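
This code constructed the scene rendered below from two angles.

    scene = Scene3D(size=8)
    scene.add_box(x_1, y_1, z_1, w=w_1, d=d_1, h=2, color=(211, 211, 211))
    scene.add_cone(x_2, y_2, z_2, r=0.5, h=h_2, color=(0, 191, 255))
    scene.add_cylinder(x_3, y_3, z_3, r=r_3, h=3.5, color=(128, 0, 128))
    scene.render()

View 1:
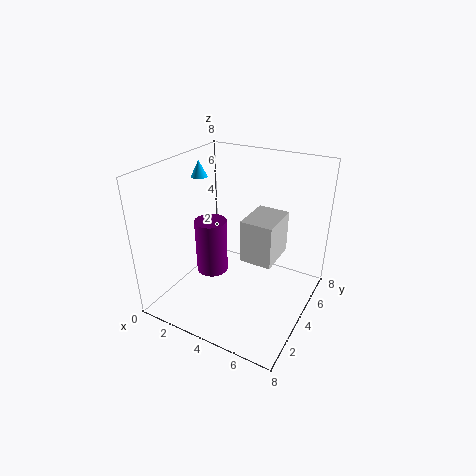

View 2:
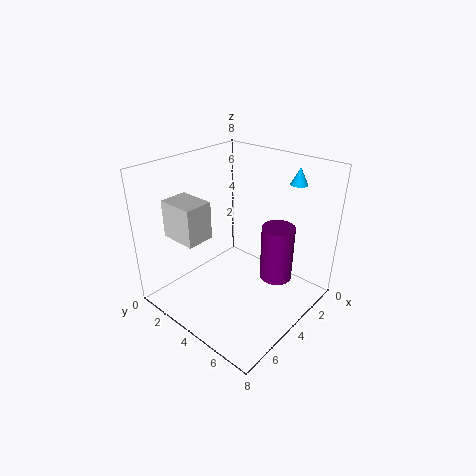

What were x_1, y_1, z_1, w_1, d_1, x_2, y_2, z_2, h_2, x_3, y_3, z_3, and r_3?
x_1 = 5.5, y_1 = 1.5, z_1 = 4.5, w_1 = 1.5, d_1 = 2, x_2 = 0.5, y_2 = 5.5, z_2 = 6.5, h_2 = 1, x_3 = 1.5, y_3 = 5, z_3 = 0.5, r_3 = 1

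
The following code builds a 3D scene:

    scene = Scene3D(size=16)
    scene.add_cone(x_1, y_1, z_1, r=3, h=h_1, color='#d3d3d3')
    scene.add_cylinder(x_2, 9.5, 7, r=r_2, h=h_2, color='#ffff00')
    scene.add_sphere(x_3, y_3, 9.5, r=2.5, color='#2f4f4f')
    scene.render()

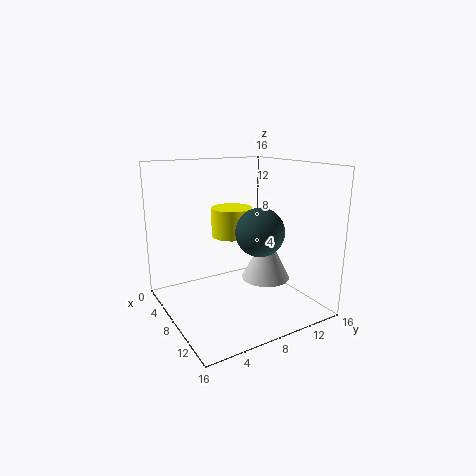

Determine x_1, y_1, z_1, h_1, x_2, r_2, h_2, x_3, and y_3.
x_1 = 6.5, y_1 = 13, z_1 = 1.5, h_1 = 6, x_2 = 4, r_2 = 2.5, h_2 = 3.5, x_3 = 11.5, y_3 = 8.5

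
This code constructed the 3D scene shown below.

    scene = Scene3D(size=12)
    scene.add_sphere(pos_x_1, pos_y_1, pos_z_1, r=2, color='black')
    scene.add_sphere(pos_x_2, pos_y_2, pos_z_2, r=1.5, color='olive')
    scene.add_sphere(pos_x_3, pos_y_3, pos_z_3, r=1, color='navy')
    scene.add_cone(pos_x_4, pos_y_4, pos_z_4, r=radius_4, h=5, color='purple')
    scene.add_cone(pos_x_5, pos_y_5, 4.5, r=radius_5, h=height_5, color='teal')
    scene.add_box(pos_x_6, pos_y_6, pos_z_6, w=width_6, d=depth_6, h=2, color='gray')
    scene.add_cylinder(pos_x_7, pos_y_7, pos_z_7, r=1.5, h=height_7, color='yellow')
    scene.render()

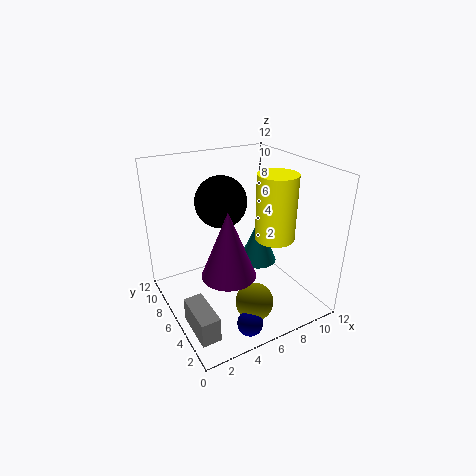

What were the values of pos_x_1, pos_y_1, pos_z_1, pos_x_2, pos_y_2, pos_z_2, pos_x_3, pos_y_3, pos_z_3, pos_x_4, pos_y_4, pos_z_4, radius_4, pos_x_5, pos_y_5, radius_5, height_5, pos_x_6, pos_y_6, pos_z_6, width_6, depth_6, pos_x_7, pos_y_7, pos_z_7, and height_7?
pos_x_1 = 4.5, pos_y_1 = 6, pos_z_1 = 9.5, pos_x_2 = 5.5, pos_y_2 = 2.5, pos_z_2 = 2, pos_x_3 = 4.5, pos_y_3 = 1.5, pos_z_3 = 1, pos_x_4 = 3.5, pos_y_4 = 3, pos_z_4 = 5, radius_4 = 2, pos_x_5 = 7, pos_y_5 = 4.5, radius_5 = 1.5, height_5 = 3.5, pos_x_6 = 0.5, pos_y_6 = 1.5, pos_z_6 = 0.5, width_6 = 1.5, depth_6 = 3.5, pos_x_7 = 7.5, pos_y_7 = 3, pos_z_7 = 7, height_7 = 5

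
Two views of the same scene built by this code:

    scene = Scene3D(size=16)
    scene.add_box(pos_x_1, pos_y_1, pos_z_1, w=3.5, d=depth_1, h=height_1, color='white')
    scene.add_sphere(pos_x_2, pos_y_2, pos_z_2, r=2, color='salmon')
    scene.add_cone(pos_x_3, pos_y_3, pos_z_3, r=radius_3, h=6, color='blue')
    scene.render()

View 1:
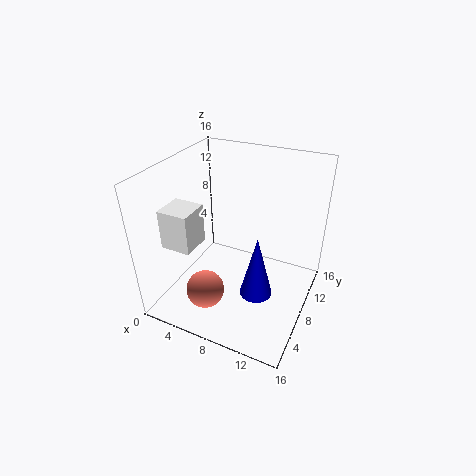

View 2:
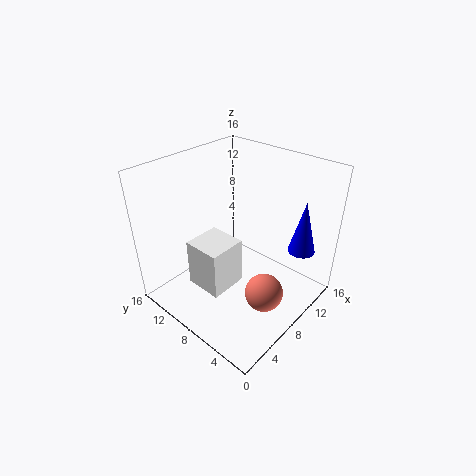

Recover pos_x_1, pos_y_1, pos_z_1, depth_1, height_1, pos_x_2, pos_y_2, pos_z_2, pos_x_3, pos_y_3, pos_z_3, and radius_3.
pos_x_1 = 0.5; pos_y_1 = 4; pos_z_1 = 7; depth_1 = 3.5; height_1 = 4.5; pos_x_2 = 6.5; pos_y_2 = 3; pos_z_2 = 4; pos_x_3 = 12.5; pos_y_3 = 2.5; pos_z_3 = 6.5; radius_3 = 1.5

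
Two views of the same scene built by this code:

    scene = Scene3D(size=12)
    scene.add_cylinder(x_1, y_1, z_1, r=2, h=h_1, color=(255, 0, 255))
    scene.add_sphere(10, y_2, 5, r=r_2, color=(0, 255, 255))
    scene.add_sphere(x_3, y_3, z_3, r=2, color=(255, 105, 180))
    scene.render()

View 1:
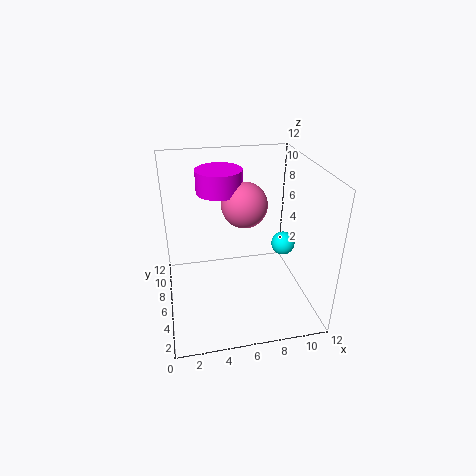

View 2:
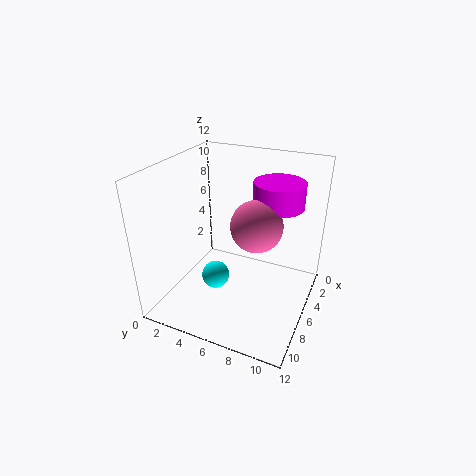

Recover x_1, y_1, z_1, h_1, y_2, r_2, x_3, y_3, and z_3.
x_1 = 5
y_1 = 9
z_1 = 9
h_1 = 2
y_2 = 6
r_2 = 1
x_3 = 7
y_3 = 8
z_3 = 8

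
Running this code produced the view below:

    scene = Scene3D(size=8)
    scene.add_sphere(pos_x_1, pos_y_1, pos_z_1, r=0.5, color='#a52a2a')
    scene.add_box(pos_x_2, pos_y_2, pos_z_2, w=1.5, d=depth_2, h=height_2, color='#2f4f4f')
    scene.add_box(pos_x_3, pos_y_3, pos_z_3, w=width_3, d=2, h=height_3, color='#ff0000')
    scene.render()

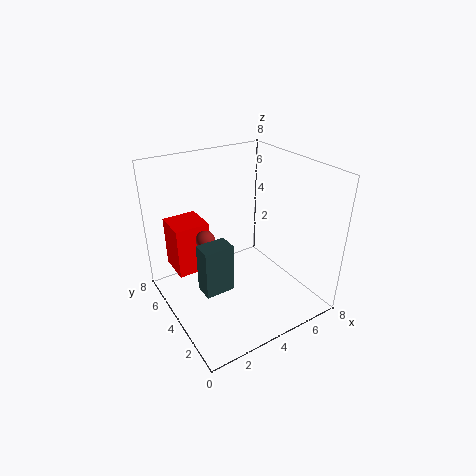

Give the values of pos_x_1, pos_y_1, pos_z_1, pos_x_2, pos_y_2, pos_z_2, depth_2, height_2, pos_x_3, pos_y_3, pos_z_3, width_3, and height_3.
pos_x_1 = 2, pos_y_1 = 4, pos_z_1 = 4.5, pos_x_2 = 1, pos_y_2 = 2, pos_z_2 = 2.5, depth_2 = 1, height_2 = 2.5, pos_x_3 = 1, pos_y_3 = 5.5, pos_z_3 = 1.5, width_3 = 2, height_3 = 3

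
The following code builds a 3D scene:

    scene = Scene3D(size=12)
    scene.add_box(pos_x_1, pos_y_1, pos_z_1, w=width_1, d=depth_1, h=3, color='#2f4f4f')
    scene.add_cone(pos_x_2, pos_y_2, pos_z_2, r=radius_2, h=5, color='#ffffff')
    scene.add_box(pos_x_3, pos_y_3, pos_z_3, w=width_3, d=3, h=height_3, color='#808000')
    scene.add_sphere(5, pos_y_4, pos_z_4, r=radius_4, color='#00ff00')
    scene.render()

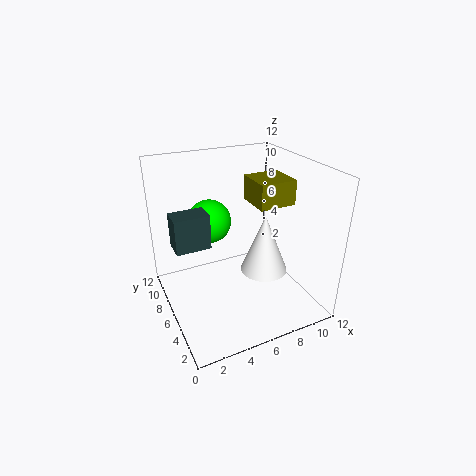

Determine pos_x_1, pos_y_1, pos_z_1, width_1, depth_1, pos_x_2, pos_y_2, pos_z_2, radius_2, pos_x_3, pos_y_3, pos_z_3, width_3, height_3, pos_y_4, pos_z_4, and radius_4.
pos_x_1 = 1; pos_y_1 = 7; pos_z_1 = 5; width_1 = 3; depth_1 = 2; pos_x_2 = 8; pos_y_2 = 5; pos_z_2 = 3; radius_2 = 2; pos_x_3 = 7; pos_y_3 = 4; pos_z_3 = 9; width_3 = 3; height_3 = 2; pos_y_4 = 10; pos_z_4 = 6; radius_4 = 2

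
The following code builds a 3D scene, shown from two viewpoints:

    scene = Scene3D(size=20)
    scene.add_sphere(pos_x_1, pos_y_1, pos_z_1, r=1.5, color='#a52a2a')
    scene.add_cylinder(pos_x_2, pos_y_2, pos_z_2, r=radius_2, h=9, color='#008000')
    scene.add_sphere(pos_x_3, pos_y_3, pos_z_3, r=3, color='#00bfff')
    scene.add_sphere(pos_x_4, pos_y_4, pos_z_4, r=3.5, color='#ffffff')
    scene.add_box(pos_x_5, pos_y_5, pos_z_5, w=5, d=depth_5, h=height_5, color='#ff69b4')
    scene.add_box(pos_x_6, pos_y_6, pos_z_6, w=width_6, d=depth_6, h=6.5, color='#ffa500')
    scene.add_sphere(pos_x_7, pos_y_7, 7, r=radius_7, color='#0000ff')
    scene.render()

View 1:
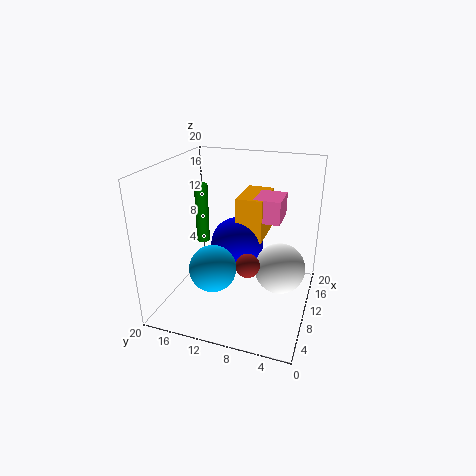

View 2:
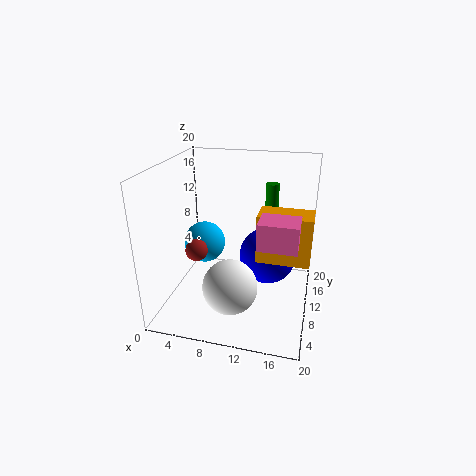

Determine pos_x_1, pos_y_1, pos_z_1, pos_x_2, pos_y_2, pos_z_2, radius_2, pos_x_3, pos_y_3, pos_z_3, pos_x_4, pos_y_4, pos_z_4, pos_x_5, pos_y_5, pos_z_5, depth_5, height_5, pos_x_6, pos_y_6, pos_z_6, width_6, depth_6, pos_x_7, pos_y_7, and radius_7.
pos_x_1 = 5; pos_y_1 = 7; pos_z_1 = 9; pos_x_2 = 13.5; pos_y_2 = 17; pos_z_2 = 7; radius_2 = 1; pos_x_3 = 4.5; pos_y_3 = 11.5; pos_z_3 = 8; pos_x_4 = 10.5; pos_y_4 = 4; pos_z_4 = 6; pos_x_5 = 13.5; pos_y_5 = 5; pos_z_5 = 11; depth_5 = 4; height_5 = 3.5; pos_x_6 = 13; pos_y_6 = 7.5; pos_z_6 = 8; width_6 = 7; depth_6 = 4; pos_x_7 = 14; pos_y_7 = 11.5; radius_7 = 4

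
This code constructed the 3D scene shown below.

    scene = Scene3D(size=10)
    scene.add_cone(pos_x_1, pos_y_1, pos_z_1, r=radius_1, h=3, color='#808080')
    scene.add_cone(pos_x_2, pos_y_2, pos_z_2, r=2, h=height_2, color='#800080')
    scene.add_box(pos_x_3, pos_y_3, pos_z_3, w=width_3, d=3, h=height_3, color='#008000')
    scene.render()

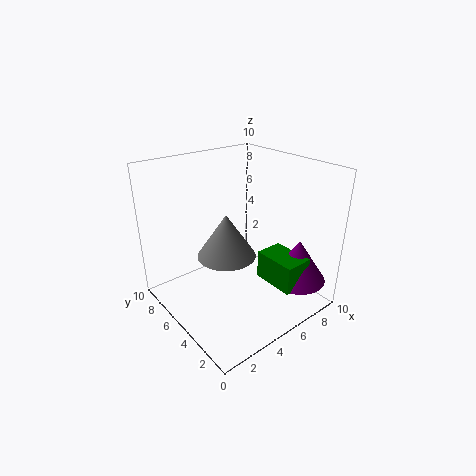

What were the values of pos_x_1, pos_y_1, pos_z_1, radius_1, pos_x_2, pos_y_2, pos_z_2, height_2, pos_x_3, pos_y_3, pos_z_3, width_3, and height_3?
pos_x_1 = 4
pos_y_1 = 5
pos_z_1 = 4
radius_1 = 2
pos_x_2 = 8
pos_y_2 = 2
pos_z_2 = 2
height_2 = 3
pos_x_3 = 6
pos_y_3 = 1
pos_z_3 = 2
width_3 = 2
height_3 = 2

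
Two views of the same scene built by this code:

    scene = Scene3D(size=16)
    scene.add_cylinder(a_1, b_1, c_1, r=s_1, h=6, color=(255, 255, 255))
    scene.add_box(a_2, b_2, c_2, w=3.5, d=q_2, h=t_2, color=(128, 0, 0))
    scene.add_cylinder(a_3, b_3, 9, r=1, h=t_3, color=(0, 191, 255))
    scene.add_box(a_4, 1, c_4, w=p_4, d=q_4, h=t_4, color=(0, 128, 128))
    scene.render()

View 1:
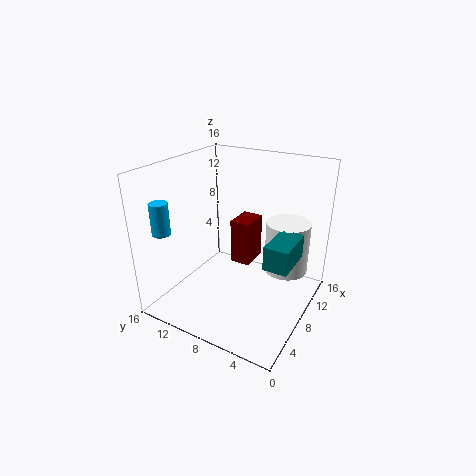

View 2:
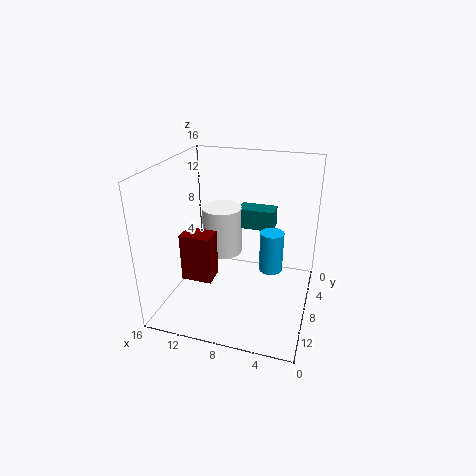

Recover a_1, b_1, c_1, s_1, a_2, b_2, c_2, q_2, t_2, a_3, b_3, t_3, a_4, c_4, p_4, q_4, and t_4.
a_1 = 11.5, b_1 = 3.5, c_1 = 3.5, s_1 = 2.5, a_2 = 10.5, b_2 = 8, c_2 = 3, q_2 = 2.5, t_2 = 5.5, a_3 = 3, b_3 = 14.5, t_3 = 3.5, a_4 = 5, c_4 = 7, p_4 = 4.5, q_4 = 2.5, t_4 = 2.5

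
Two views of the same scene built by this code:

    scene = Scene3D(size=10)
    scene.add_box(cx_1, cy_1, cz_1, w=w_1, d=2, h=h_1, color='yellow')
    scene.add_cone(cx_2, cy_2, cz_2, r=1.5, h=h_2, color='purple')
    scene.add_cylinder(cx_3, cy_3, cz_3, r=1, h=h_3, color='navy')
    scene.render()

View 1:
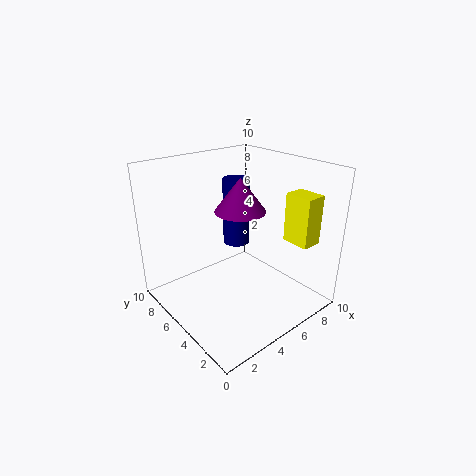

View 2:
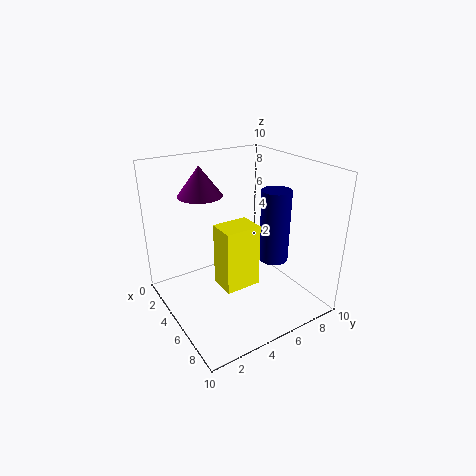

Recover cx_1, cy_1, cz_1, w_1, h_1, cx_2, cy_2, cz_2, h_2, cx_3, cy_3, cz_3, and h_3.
cx_1 = 8
cy_1 = 1.5
cz_1 = 4.5
w_1 = 1.5
h_1 = 3.5
cx_2 = 3.5
cy_2 = 3
cz_2 = 8
h_2 = 2
cx_3 = 6.5
cy_3 = 7
cz_3 = 3.5
h_3 = 5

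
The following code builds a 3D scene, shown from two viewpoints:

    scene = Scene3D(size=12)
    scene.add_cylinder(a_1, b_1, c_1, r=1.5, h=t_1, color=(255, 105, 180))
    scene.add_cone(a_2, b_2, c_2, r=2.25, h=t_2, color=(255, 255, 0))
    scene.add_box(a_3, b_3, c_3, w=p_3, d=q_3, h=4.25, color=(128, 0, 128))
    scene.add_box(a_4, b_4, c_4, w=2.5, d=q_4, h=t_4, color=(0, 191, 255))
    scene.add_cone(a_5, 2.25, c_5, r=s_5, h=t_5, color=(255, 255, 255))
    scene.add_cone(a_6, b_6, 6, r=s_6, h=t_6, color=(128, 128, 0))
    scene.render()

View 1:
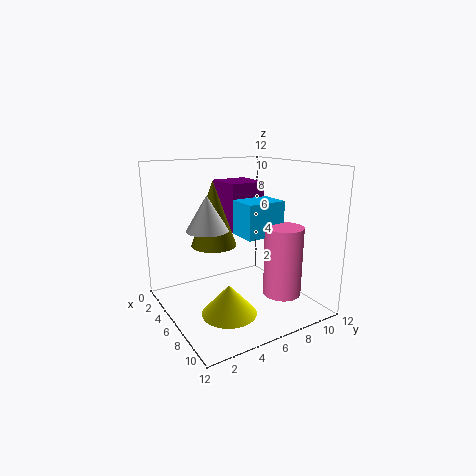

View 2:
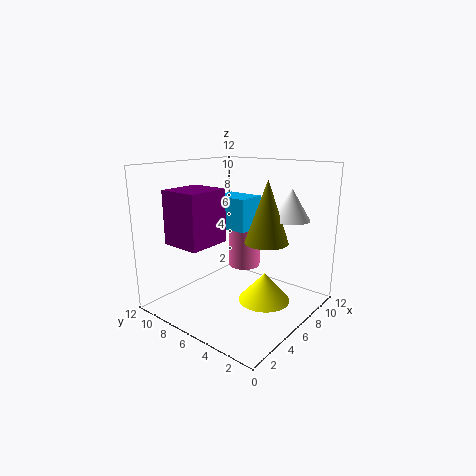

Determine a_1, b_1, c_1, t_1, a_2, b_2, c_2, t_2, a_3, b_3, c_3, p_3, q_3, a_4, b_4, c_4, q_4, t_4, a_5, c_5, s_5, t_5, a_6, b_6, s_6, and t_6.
a_1 = 9.5; b_1 = 8; c_1 = 2; t_1 = 5.5; a_2 = 7.5; b_2 = 4.25; c_2 = 0.25; t_2 = 2.5; a_3 = 1.25; b_3 = 6.25; c_3 = 6; p_3 = 3.5; q_3 = 3.25; a_4 = 6; b_4 = 5.5; c_4 = 6.5; q_4 = 3.25; t_4 = 2.75; a_5 = 8; c_5 = 7.75; s_5 = 1.5; t_5 = 2.5; a_6 = 6.5; b_6 = 3.5; s_6 = 1.75; t_6 = 5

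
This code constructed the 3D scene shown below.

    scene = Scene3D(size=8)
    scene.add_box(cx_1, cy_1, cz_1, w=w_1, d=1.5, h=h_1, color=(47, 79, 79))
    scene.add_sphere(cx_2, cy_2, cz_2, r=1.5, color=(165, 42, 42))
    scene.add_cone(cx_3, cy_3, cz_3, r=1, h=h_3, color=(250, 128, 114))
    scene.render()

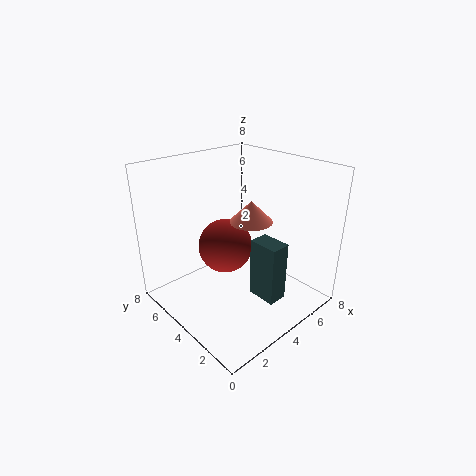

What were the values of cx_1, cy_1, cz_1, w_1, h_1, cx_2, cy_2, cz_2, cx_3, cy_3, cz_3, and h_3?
cx_1 = 3, cy_1 = 0.5, cz_1 = 2, w_1 = 1, h_1 = 3, cx_2 = 3.5, cy_2 = 4.5, cz_2 = 3.5, cx_3 = 3, cy_3 = 2, cz_3 = 6, h_3 = 1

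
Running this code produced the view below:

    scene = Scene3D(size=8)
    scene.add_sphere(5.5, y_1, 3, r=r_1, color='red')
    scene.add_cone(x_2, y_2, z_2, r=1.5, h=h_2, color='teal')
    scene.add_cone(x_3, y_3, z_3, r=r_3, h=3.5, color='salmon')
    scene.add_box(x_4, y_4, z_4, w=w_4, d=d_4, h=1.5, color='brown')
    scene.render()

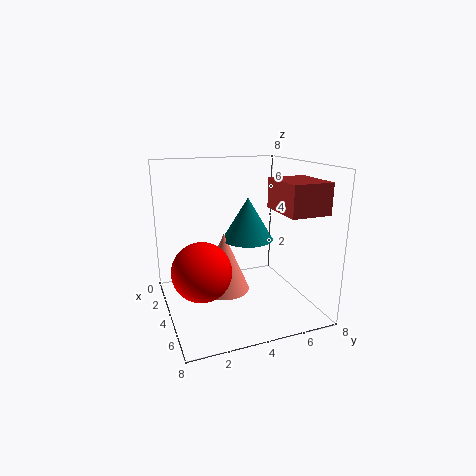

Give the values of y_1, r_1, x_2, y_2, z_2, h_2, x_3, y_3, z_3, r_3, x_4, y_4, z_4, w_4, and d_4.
y_1 = 1.5; r_1 = 1.5; x_2 = 3; y_2 = 5; z_2 = 3.5; h_2 = 2.5; x_3 = 3; y_3 = 3.5; z_3 = 0.5; r_3 = 1.5; x_4 = 5.5; y_4 = 5; z_4 = 6; w_4 = 2.5; d_4 = 2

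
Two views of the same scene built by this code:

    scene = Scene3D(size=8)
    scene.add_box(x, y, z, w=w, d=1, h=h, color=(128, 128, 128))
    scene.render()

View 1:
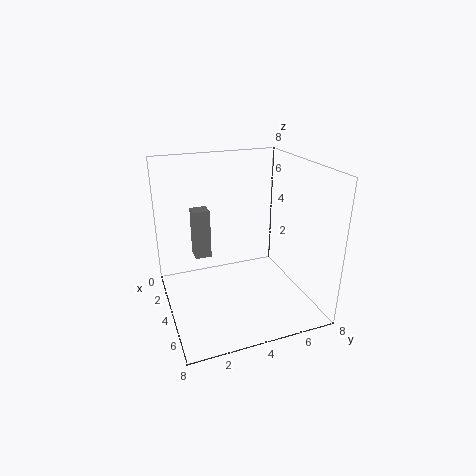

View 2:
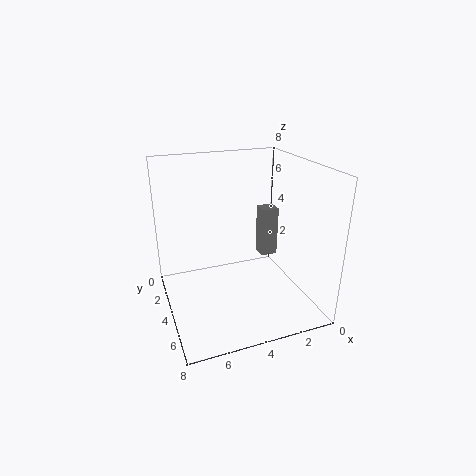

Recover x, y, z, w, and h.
x = 1, y = 2, z = 2, w = 1, h = 3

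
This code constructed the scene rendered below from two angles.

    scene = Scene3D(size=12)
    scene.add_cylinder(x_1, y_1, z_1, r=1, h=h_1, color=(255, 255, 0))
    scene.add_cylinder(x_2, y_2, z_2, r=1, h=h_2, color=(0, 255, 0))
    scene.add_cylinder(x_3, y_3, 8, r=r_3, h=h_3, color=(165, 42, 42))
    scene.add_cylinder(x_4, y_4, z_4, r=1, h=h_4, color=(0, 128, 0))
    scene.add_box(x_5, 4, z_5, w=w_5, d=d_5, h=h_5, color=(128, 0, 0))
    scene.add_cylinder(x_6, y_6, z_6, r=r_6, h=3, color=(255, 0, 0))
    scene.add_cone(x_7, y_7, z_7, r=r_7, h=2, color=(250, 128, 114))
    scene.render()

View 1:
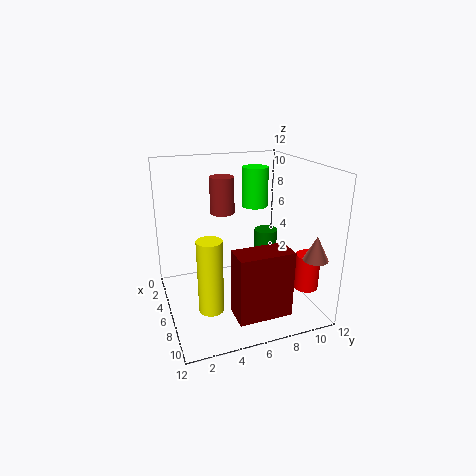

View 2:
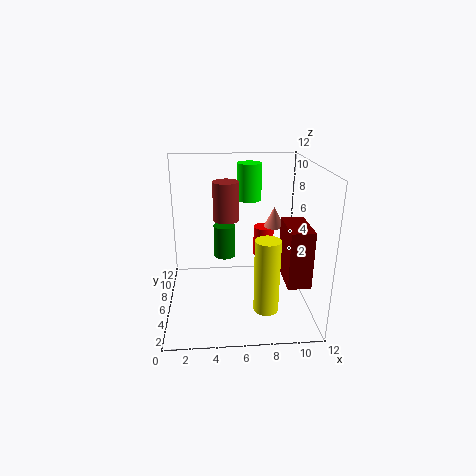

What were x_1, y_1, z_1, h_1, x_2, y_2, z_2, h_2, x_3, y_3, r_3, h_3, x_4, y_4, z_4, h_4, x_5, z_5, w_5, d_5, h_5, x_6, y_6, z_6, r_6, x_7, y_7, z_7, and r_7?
x_1 = 8
y_1 = 3
z_1 = 1
h_1 = 6
x_2 = 7
y_2 = 7
z_2 = 9
h_2 = 3
x_3 = 5
y_3 = 5
r_3 = 1
h_3 = 3
x_4 = 5
y_4 = 9
z_4 = 3
h_4 = 3
x_5 = 10
z_5 = 2
w_5 = 2
d_5 = 4
h_5 = 5
x_6 = 9
y_6 = 11
z_6 = 2
r_6 = 1
x_7 = 10
y_7 = 11
z_7 = 5
r_7 = 1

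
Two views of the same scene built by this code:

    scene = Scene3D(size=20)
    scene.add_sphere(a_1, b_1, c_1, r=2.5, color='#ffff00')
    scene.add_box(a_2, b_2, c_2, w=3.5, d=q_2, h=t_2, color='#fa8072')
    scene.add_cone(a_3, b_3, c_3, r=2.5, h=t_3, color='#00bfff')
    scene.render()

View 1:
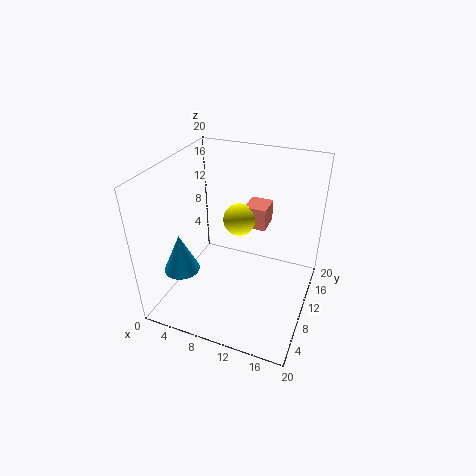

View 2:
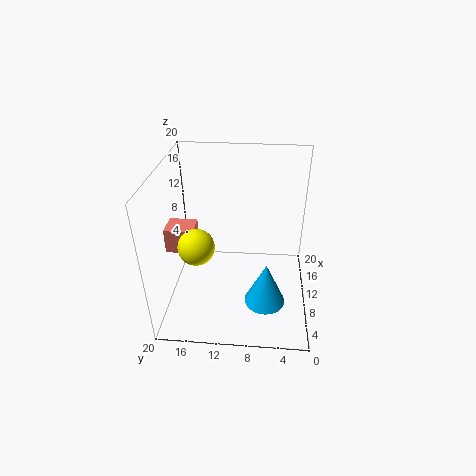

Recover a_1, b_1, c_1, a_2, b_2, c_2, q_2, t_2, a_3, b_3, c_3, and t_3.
a_1 = 8, b_1 = 15.5, c_1 = 9.5, a_2 = 8.5, b_2 = 16, c_2 = 8, q_2 = 4, t_2 = 3.5, a_3 = 3, b_3 = 6, c_3 = 5.5, t_3 = 5.5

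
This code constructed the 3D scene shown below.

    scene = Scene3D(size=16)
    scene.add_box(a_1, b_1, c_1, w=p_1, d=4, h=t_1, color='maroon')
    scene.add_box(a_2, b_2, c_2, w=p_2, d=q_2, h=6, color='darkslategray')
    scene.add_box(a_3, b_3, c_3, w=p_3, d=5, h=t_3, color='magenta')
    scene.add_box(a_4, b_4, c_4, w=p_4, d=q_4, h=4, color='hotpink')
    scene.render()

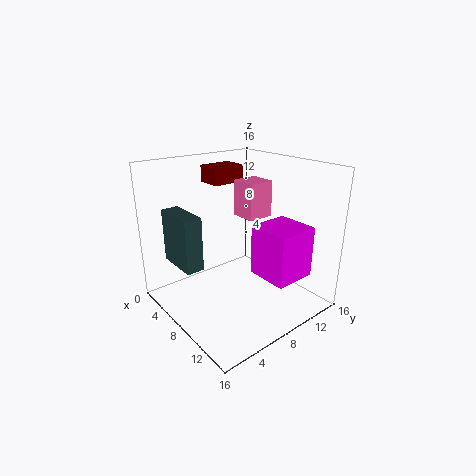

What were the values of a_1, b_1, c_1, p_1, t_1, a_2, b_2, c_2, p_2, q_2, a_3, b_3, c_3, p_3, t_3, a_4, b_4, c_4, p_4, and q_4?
a_1 = 1
b_1 = 8
c_1 = 13
p_1 = 3
t_1 = 2
a_2 = 2
b_2 = 2
c_2 = 5
p_2 = 5
q_2 = 2
a_3 = 8
b_3 = 10
c_3 = 3
p_3 = 5
t_3 = 6
a_4 = 6
b_4 = 9
c_4 = 10
p_4 = 3
q_4 = 3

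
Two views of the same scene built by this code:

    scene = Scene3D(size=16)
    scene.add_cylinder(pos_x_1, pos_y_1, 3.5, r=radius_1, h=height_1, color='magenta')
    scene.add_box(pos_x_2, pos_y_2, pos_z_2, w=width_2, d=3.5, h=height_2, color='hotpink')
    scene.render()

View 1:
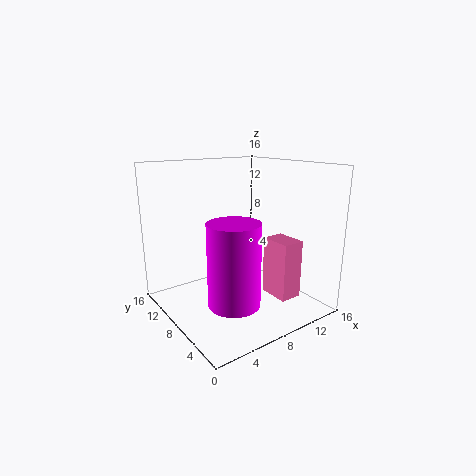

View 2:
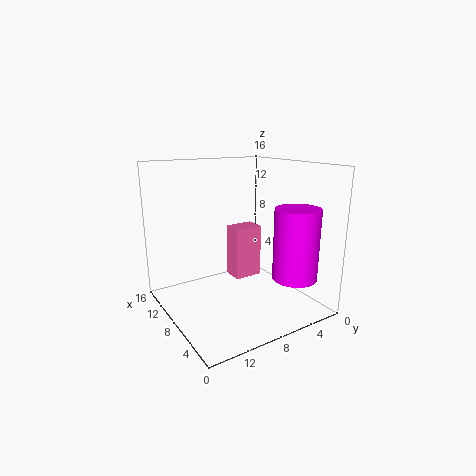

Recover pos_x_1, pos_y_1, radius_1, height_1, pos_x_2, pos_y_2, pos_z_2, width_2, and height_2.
pos_x_1 = 4, pos_y_1 = 3, radius_1 = 2.5, height_1 = 8, pos_x_2 = 10.5, pos_y_2 = 3, pos_z_2 = 1.5, width_2 = 2.5, height_2 = 6.5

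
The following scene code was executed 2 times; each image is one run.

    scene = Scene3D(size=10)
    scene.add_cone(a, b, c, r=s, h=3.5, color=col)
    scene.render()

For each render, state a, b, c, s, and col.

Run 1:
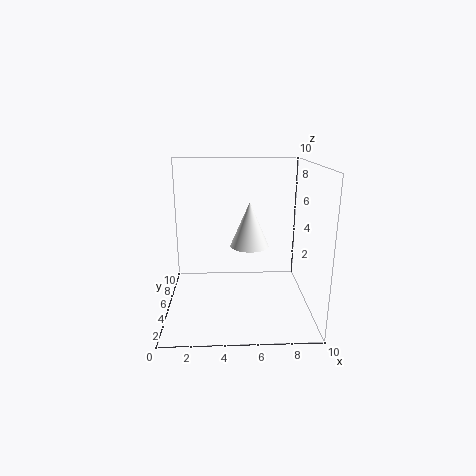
a = 6
b = 7.5
c = 3.5
s = 1.5
col = 'white'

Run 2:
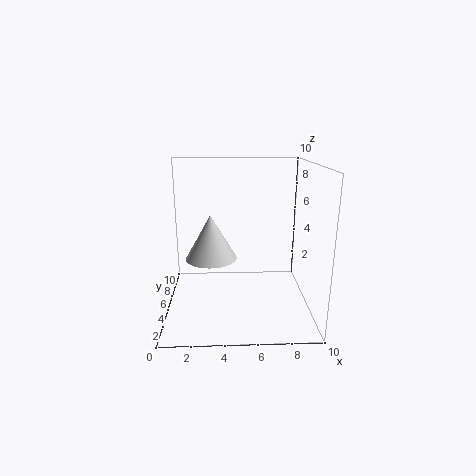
a = 3
b = 7.5
c = 2.5
s = 2
col = 'lightgray'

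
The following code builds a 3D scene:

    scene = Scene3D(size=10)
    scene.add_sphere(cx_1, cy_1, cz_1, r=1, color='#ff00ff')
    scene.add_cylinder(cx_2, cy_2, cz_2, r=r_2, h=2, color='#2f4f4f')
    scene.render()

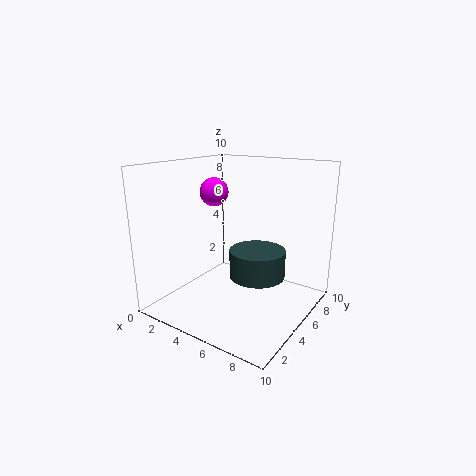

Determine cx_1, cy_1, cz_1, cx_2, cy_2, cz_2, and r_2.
cx_1 = 3; cy_1 = 5; cz_1 = 8; cx_2 = 6; cy_2 = 6; cz_2 = 2; r_2 = 2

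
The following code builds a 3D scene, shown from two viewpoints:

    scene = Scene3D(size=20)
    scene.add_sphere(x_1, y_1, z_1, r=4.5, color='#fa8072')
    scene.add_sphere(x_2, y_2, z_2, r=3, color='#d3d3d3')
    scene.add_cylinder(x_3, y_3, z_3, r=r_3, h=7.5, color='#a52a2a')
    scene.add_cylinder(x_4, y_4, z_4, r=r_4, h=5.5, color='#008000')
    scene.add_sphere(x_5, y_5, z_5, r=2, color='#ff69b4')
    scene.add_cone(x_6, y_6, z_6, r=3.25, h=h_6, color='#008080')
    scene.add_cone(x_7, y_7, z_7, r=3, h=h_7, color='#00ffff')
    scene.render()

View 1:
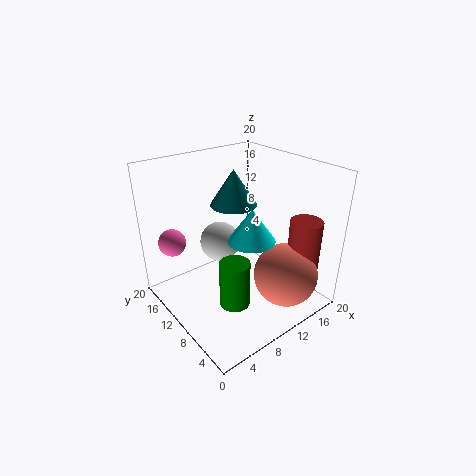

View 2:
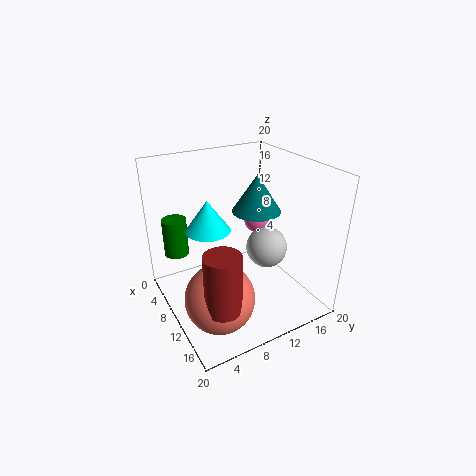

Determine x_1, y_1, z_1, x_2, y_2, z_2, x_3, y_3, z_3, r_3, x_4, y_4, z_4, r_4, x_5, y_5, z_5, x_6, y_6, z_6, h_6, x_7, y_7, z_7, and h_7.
x_1 = 14.5; y_1 = 4.75; z_1 = 4.75; x_2 = 10.25; y_2 = 14.75; z_2 = 7.25; x_3 = 17; y_3 = 4; z_3 = 5.25; r_3 = 2.25; x_4 = 4; y_4 = 3; z_4 = 6.5; r_4 = 1.75; x_5 = 3.5; y_5 = 17.25; z_5 = 8.25; x_6 = 11; y_6 = 12.25; z_6 = 14; h_6 = 5; x_7 = 9; y_7 = 6; z_7 = 11.75; h_7 = 4.25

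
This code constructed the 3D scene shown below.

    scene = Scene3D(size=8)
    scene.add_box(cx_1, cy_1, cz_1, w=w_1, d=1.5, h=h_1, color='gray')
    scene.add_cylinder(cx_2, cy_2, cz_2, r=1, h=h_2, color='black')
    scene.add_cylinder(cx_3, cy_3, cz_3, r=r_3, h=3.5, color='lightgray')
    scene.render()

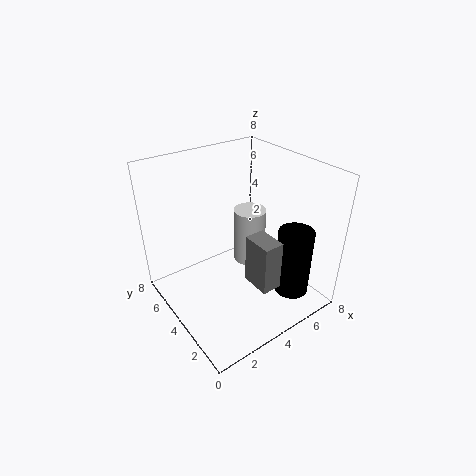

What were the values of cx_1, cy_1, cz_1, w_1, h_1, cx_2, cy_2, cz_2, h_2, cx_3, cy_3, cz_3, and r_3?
cx_1 = 3; cy_1 = 0.5; cz_1 = 3; w_1 = 1; h_1 = 2.5; cx_2 = 6.5; cy_2 = 2; cz_2 = 0.5; h_2 = 4; cx_3 = 6; cy_3 = 5.5; cz_3 = 1; r_3 = 1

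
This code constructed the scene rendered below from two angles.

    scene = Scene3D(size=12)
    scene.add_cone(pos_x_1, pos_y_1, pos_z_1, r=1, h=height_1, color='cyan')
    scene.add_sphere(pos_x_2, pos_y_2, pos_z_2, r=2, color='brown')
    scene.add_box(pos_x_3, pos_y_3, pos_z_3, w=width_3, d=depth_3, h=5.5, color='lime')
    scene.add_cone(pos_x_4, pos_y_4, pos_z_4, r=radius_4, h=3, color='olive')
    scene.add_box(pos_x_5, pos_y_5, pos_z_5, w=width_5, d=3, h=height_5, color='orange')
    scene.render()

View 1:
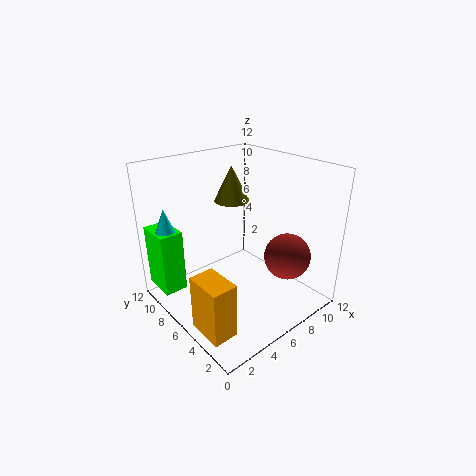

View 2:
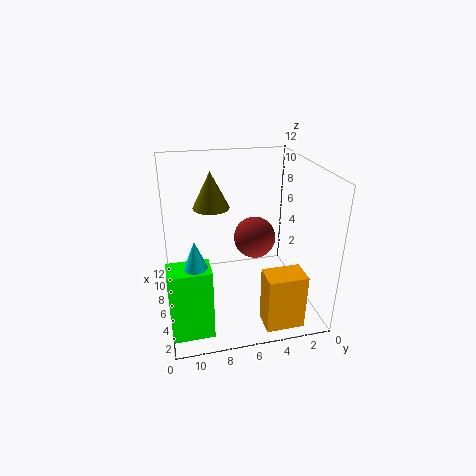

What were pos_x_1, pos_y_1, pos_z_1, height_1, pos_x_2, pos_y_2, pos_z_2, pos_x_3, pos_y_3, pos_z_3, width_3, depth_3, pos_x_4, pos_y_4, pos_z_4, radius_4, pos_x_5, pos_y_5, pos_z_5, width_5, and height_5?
pos_x_1 = 1.5
pos_y_1 = 10
pos_z_1 = 6
height_1 = 2.5
pos_x_2 = 9.5
pos_y_2 = 3.5
pos_z_2 = 4
pos_x_3 = 0.5
pos_y_3 = 9
pos_z_3 = 1
width_3 = 2
depth_3 = 3
pos_x_4 = 7
pos_y_4 = 8
pos_z_4 = 8.5
radius_4 = 1.5
pos_x_5 = 0.5
pos_y_5 = 2
pos_z_5 = 0.5
width_5 = 2
height_5 = 4.5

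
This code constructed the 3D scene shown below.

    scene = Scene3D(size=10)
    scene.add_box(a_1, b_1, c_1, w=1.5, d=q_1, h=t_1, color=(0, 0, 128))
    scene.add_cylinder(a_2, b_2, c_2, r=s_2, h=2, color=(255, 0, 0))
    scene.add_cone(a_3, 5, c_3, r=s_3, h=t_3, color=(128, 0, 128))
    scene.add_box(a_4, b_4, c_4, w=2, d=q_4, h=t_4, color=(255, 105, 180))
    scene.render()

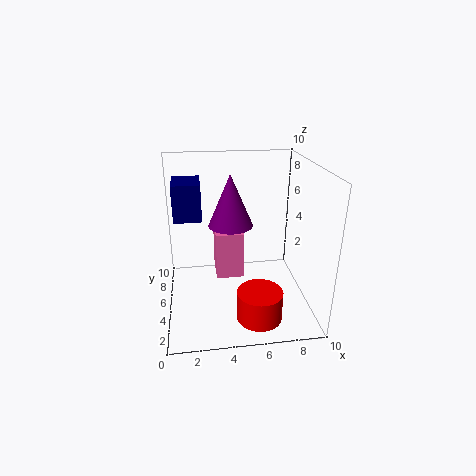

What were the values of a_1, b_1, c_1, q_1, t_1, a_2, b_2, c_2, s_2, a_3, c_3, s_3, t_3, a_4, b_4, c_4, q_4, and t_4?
a_1 = 1, b_1 = 1, c_1 = 8, q_1 = 2, t_1 = 2, a_2 = 6, b_2 = 2, c_2 = 0.5, s_2 = 1.5, a_3 = 4.5, c_3 = 6, s_3 = 1.5, t_3 = 3.5, a_4 = 3.5, b_4 = 5.5, c_4 = 1.5, q_4 = 2.5, t_4 = 3.5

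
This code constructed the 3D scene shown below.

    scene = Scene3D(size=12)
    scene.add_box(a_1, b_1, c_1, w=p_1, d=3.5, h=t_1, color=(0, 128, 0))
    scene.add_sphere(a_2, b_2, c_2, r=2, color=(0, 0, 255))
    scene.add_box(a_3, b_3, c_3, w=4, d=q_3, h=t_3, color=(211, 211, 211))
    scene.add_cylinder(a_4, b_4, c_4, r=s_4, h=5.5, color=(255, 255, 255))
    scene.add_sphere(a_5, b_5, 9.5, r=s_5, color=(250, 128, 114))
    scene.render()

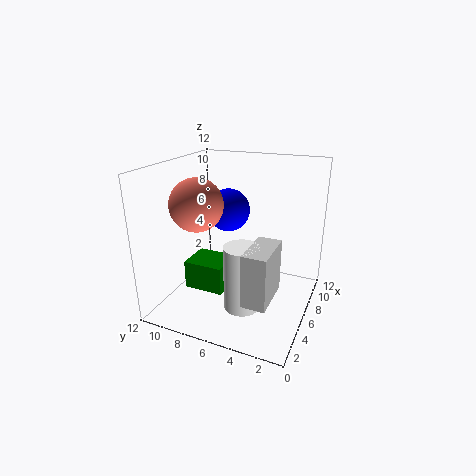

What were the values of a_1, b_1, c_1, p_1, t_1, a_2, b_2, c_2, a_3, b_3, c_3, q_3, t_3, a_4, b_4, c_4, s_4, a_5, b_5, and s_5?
a_1 = 4.5
b_1 = 7
c_1 = 1
p_1 = 3
t_1 = 2.5
a_2 = 9.5
b_2 = 8.5
c_2 = 7
a_3 = 3
b_3 = 2.5
c_3 = 1.5
q_3 = 2
t_3 = 4.5
a_4 = 4.5
b_4 = 5
c_4 = 0.5
s_4 = 1.5
a_5 = 3
b_5 = 8
s_5 = 2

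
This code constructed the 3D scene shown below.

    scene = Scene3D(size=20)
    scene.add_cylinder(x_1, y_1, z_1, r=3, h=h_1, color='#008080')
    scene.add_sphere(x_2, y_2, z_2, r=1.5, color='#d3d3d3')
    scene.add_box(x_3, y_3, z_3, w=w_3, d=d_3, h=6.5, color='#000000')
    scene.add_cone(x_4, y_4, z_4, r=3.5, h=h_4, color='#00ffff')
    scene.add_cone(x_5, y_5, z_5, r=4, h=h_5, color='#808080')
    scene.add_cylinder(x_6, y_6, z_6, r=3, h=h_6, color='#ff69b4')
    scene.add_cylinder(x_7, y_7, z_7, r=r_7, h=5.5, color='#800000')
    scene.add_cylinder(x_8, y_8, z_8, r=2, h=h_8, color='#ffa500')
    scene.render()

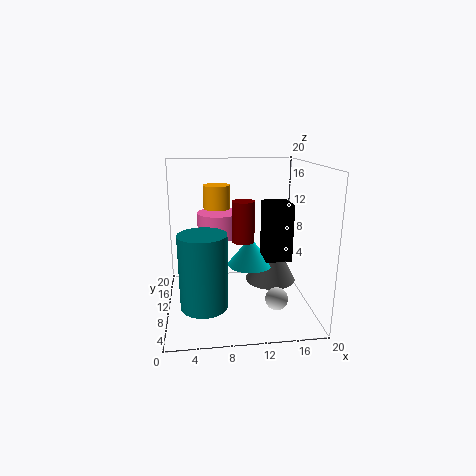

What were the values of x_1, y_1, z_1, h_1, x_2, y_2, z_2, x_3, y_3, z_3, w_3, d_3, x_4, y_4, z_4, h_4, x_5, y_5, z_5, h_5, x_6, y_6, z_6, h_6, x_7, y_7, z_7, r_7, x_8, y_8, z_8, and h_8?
x_1 = 5, y_1 = 4.5, z_1 = 3, h_1 = 9.5, x_2 = 14.5, y_2 = 5, z_2 = 3, x_3 = 12, y_3 = 1, z_3 = 10, w_3 = 3, d_3 = 3.5, x_4 = 12.5, y_4 = 14.5, z_4 = 4, h_4 = 4.5, x_5 = 16, y_5 = 15, z_5 = 1, h_5 = 7.5, x_6 = 7.5, y_6 = 13, z_6 = 9.5, h_6 = 3.5, x_7 = 10.5, y_7 = 8.5, z_7 = 10, r_7 = 1.5, x_8 = 7.5, y_8 = 15.5, z_8 = 8.5, h_8 = 8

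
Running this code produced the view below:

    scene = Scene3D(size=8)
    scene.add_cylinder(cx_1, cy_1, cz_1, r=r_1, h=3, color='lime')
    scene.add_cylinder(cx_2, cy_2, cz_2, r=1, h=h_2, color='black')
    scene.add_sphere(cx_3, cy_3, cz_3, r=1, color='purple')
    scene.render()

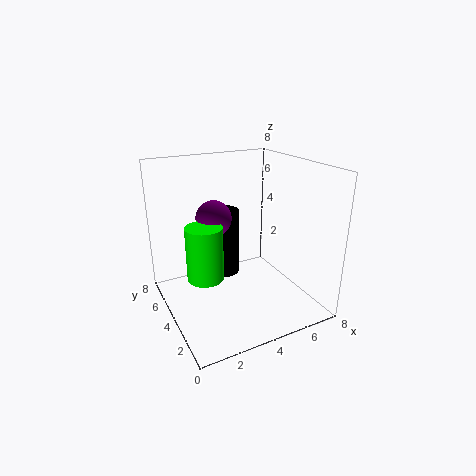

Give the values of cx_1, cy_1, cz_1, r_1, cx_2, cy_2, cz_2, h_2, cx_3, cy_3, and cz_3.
cx_1 = 2, cy_1 = 4, cz_1 = 2, r_1 = 1, cx_2 = 4, cy_2 = 6, cz_2 = 1, h_2 = 4, cx_3 = 3, cy_3 = 5, cz_3 = 5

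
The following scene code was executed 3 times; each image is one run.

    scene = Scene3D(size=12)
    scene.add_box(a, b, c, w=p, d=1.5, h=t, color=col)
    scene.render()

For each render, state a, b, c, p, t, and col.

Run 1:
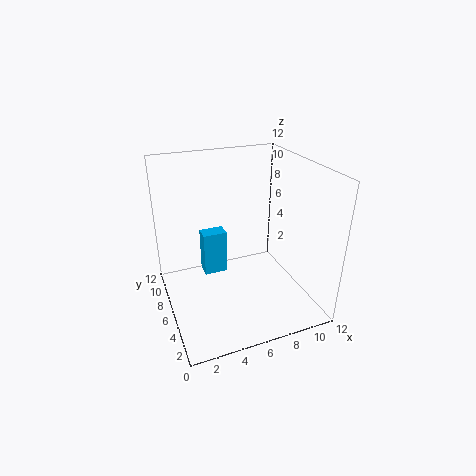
a = 4, b = 9.5, c = 0.5, p = 2.25, t = 4.25, col = 'deepskyblue'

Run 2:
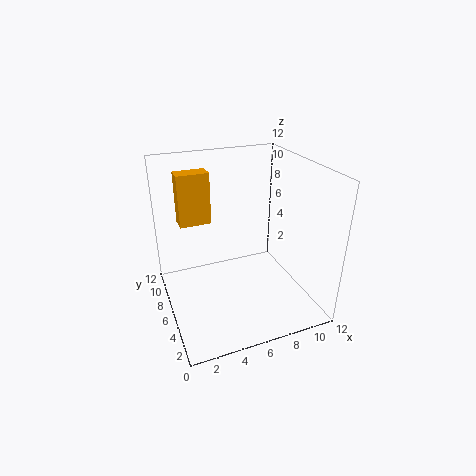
a = 1.75, b = 8.5, c = 6.5, p = 2.75, t = 4.5, col = 'orange'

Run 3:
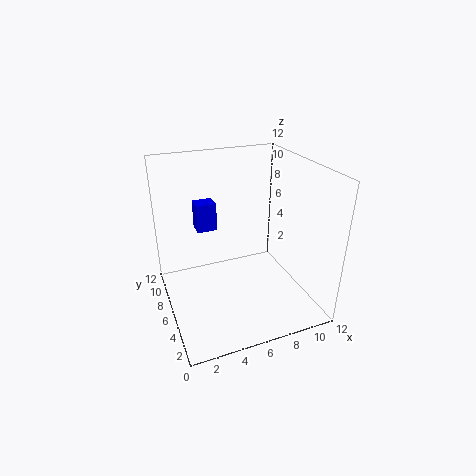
a = 3.25, b = 8.5, c = 5.75, p = 1.75, t = 2.5, col = 'blue'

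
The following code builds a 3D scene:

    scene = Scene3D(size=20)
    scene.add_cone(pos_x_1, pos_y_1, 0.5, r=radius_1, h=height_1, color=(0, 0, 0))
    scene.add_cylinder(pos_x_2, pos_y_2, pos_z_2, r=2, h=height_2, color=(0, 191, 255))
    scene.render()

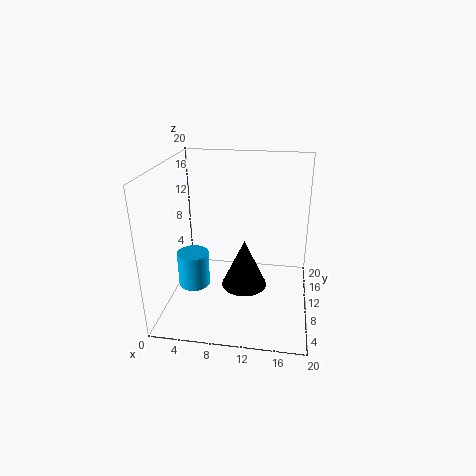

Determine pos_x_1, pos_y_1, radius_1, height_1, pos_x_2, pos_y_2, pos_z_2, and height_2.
pos_x_1 = 10.5, pos_y_1 = 13, radius_1 = 3.5, height_1 = 7.5, pos_x_2 = 5, pos_y_2 = 5, pos_z_2 = 5.5, height_2 = 4.5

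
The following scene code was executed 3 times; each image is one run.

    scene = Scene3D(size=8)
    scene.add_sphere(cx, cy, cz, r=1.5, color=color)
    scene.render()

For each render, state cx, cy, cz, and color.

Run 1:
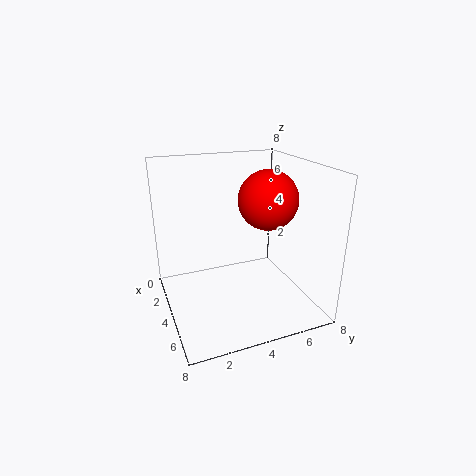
cx = 5.5; cy = 5; cz = 6.5; color = 'red'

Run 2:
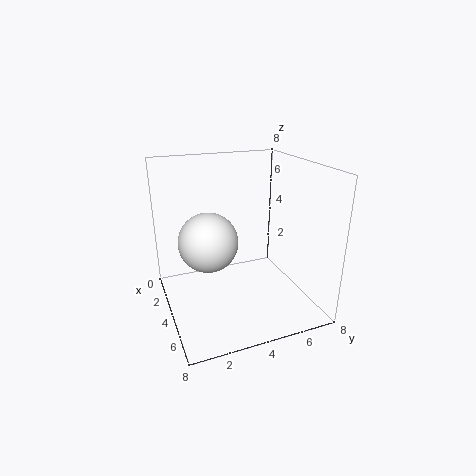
cx = 5; cy = 2; cz = 4.5; color = 'white'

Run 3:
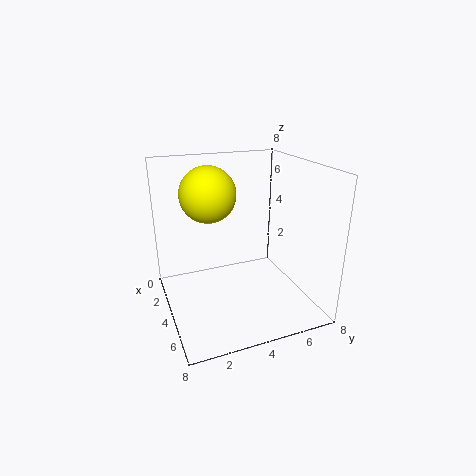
cx = 3.5; cy = 2.5; cz = 6.5; color = 'yellow'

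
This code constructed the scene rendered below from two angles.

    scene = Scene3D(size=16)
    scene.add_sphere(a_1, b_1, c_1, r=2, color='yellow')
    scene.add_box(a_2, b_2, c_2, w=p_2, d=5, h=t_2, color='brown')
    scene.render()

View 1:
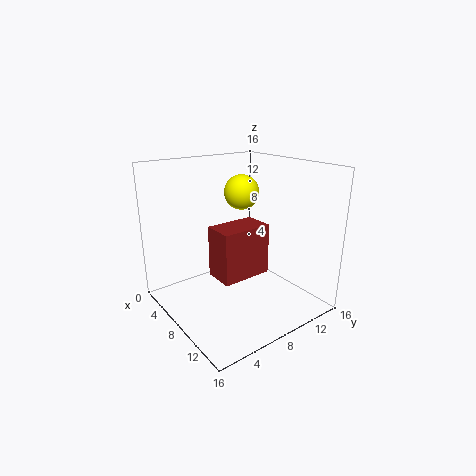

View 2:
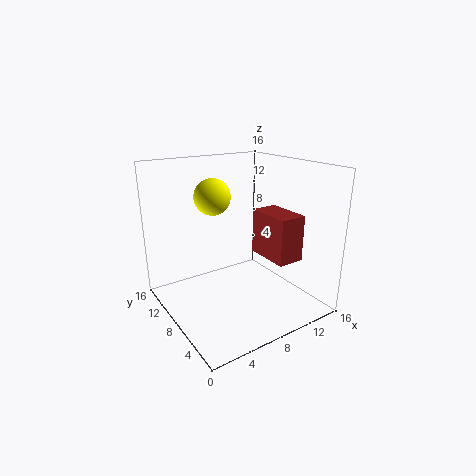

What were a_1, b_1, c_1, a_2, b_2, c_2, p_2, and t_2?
a_1 = 6, b_1 = 10, c_1 = 12.5, a_2 = 10, b_2 = 3, c_2 = 6, p_2 = 3, t_2 = 5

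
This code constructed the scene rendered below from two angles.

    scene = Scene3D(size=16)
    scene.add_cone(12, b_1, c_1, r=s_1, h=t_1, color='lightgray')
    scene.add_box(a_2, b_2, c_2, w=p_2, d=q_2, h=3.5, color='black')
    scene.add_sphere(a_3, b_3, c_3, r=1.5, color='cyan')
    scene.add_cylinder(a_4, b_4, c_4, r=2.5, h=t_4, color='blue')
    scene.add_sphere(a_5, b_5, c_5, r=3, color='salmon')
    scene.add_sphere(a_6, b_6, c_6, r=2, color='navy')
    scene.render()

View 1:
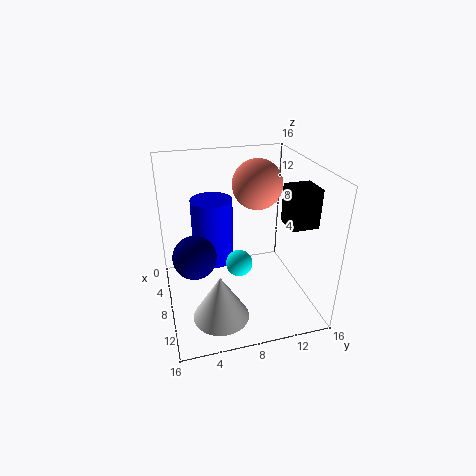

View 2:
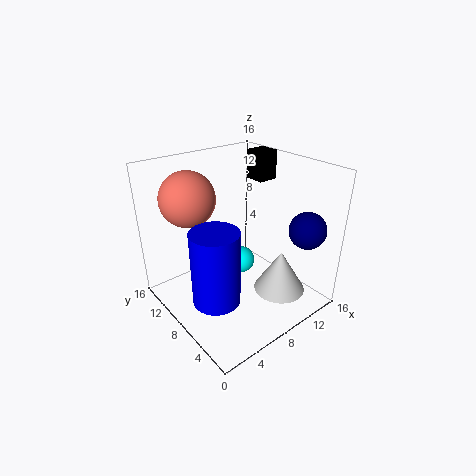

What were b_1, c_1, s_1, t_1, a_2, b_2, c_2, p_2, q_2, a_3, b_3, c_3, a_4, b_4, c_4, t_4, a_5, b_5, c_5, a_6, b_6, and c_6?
b_1 = 5
c_1 = 1
s_1 = 3
t_1 = 5
a_2 = 13.5
b_2 = 10.5
c_2 = 12.5
p_2 = 2.5
q_2 = 2.5
a_3 = 8.5
b_3 = 8
c_3 = 5
a_4 = 3.5
b_4 = 6
c_4 = 3
t_4 = 8
a_5 = 4
b_5 = 11.5
c_5 = 12.5
a_6 = 13
b_6 = 2.5
c_6 = 9.5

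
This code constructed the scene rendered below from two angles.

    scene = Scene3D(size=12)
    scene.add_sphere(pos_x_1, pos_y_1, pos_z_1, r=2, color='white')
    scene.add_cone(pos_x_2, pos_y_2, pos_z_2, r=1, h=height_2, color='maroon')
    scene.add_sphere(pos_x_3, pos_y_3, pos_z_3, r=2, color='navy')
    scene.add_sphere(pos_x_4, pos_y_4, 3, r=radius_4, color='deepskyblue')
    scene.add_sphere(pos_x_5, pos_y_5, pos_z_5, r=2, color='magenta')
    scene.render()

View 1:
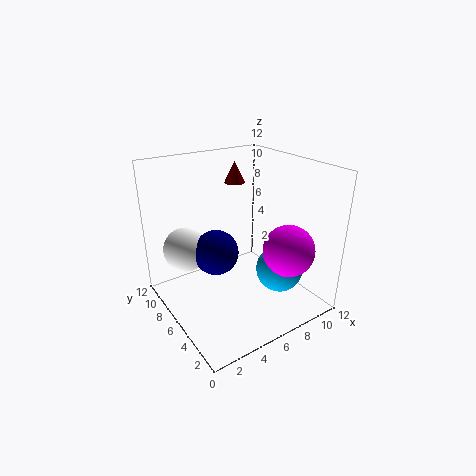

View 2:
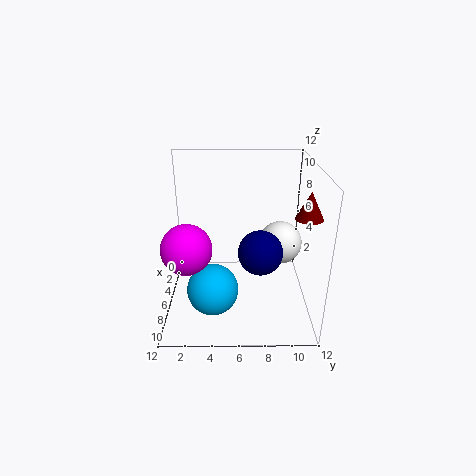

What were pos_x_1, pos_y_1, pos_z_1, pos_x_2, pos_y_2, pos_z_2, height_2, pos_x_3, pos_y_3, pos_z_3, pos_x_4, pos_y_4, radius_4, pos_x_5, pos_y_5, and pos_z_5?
pos_x_1 = 3, pos_y_1 = 10, pos_z_1 = 4, pos_x_2 = 9, pos_y_2 = 11, pos_z_2 = 9, height_2 = 2, pos_x_3 = 5, pos_y_3 = 8, pos_z_3 = 4, pos_x_4 = 9, pos_y_4 = 4, radius_4 = 2, pos_x_5 = 8, pos_y_5 = 2, pos_z_5 = 6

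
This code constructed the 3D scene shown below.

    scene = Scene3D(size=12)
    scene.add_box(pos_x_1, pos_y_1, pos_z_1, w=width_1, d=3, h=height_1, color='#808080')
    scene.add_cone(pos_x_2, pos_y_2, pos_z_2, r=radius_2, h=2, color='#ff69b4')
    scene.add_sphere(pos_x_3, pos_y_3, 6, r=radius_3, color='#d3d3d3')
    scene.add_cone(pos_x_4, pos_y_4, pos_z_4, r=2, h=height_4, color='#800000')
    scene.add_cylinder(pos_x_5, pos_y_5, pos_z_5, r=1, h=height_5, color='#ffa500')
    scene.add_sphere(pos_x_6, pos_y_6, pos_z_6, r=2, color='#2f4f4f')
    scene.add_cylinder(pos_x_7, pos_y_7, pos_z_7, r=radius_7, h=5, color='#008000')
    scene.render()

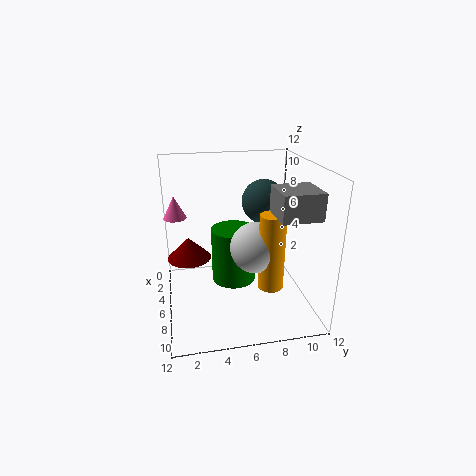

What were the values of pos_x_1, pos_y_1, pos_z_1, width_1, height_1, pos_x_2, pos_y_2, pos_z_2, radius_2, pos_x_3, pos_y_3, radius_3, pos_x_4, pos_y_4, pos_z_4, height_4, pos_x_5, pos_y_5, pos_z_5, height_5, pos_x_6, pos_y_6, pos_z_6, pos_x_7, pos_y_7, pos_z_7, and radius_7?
pos_x_1 = 8, pos_y_1 = 8, pos_z_1 = 9, width_1 = 3, height_1 = 2, pos_x_2 = 3, pos_y_2 = 1, pos_z_2 = 7, radius_2 = 1, pos_x_3 = 8, pos_y_3 = 7, radius_3 = 2, pos_x_4 = 3, pos_y_4 = 2, pos_z_4 = 3, height_4 = 2, pos_x_5 = 9, pos_y_5 = 8, pos_z_5 = 3, height_5 = 6, pos_x_6 = 3, pos_y_6 = 9, pos_z_6 = 8, pos_x_7 = 4, pos_y_7 = 6, pos_z_7 = 1, radius_7 = 2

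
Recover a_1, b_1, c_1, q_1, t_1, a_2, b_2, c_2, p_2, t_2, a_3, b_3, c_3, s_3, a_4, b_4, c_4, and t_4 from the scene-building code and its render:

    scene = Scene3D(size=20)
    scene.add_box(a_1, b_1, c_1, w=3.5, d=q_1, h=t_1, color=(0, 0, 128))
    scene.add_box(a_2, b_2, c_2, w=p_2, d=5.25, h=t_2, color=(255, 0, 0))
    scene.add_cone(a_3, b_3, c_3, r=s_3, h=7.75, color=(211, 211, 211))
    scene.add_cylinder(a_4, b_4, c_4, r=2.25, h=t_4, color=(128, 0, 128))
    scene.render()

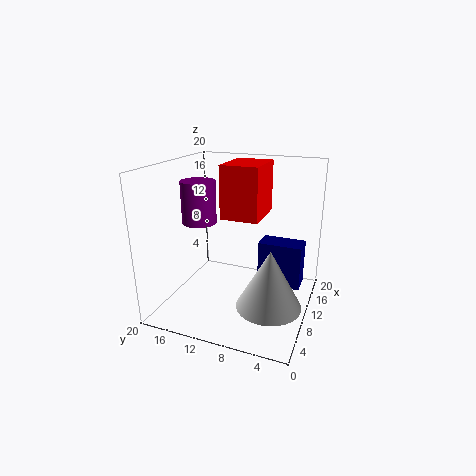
a_1 = 13.75
b_1 = 1.75
c_1 = 1.25
q_1 = 6.5
t_1 = 6.75
a_2 = 9
b_2 = 7
c_2 = 12.75
p_2 = 7
t_2 = 7.25
a_3 = 6.25
b_3 = 4.25
c_3 = 2.75
s_3 = 4.25
a_4 = 7
b_4 = 14.25
c_4 = 12.75
t_4 = 5.5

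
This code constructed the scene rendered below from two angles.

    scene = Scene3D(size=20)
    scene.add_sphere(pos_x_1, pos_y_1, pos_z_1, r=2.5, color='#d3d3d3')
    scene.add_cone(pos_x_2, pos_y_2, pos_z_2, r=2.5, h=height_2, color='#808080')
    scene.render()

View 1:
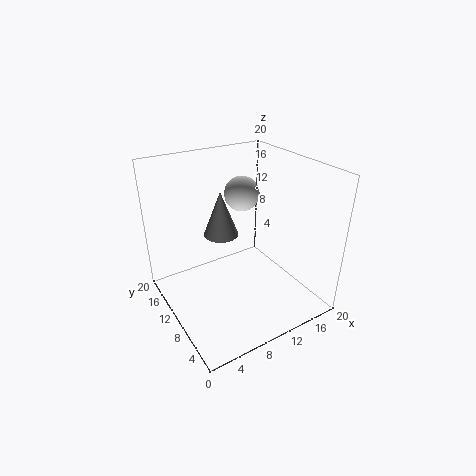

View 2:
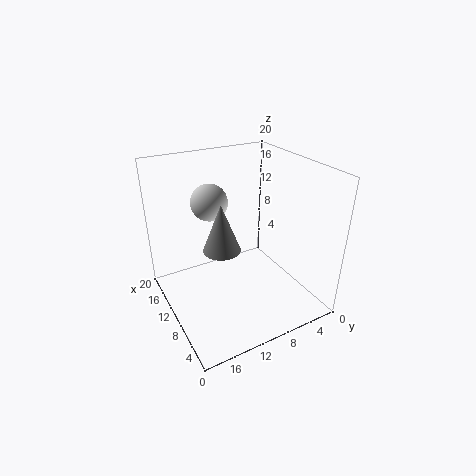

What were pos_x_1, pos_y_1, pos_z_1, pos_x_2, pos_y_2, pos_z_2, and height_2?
pos_x_1 = 12.5
pos_y_1 = 13
pos_z_1 = 15
pos_x_2 = 9
pos_y_2 = 13
pos_z_2 = 9.5
height_2 = 6.5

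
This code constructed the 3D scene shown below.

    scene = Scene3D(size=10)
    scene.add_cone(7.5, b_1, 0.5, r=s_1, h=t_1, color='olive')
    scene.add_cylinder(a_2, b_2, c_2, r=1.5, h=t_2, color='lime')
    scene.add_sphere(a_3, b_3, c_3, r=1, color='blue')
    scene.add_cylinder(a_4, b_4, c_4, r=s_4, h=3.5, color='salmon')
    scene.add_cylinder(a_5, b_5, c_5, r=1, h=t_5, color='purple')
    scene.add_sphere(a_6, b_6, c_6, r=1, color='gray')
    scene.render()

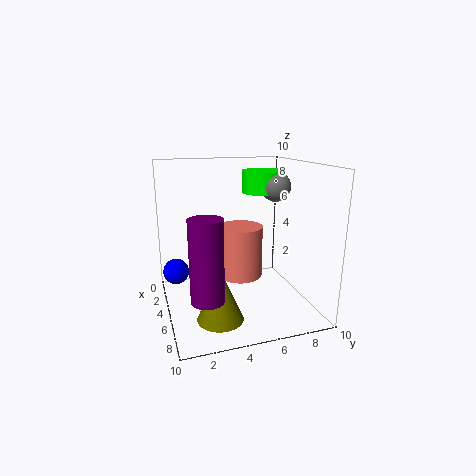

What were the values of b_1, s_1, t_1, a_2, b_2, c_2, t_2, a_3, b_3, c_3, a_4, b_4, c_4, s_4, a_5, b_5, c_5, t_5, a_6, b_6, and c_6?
b_1 = 3, s_1 = 1.5, t_1 = 3.5, a_2 = 4.5, b_2 = 7, c_2 = 8, t_2 = 1.5, a_3 = 1.5, b_3 = 1, c_3 = 1.5, a_4 = 5.5, b_4 = 5, c_4 = 2.5, s_4 = 1.5, a_5 = 8.5, b_5 = 2, c_5 = 2.5, t_5 = 5, a_6 = 5.5, b_6 = 7.5, c_6 = 8.5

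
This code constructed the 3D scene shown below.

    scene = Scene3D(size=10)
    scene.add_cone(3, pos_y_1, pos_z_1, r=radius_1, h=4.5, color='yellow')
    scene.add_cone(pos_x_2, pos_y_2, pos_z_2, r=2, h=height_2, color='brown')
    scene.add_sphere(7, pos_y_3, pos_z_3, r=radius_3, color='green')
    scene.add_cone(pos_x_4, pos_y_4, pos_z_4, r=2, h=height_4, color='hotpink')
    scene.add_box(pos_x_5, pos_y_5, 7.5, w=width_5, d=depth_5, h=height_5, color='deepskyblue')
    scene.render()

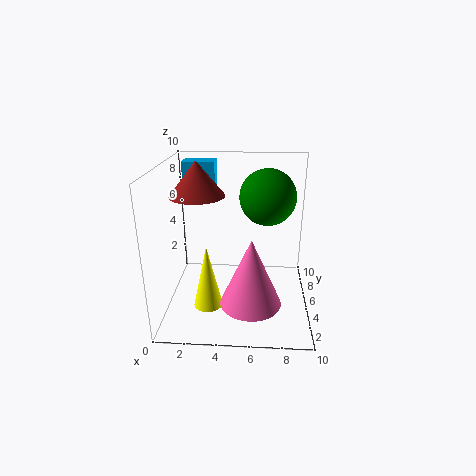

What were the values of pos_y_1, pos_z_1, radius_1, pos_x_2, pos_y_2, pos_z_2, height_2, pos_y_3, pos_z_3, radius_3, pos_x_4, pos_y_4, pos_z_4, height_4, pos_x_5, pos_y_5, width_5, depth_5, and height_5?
pos_y_1 = 3.5; pos_z_1 = 0.5; radius_1 = 1; pos_x_2 = 2; pos_y_2 = 6.5; pos_z_2 = 7.5; height_2 = 2.5; pos_y_3 = 6.5; pos_z_3 = 7.5; radius_3 = 2; pos_x_4 = 6; pos_y_4 = 2.5; pos_z_4 = 1.5; height_4 = 4.5; pos_x_5 = 0.5; pos_y_5 = 8.5; width_5 = 2.5; depth_5 = 1.5; height_5 = 2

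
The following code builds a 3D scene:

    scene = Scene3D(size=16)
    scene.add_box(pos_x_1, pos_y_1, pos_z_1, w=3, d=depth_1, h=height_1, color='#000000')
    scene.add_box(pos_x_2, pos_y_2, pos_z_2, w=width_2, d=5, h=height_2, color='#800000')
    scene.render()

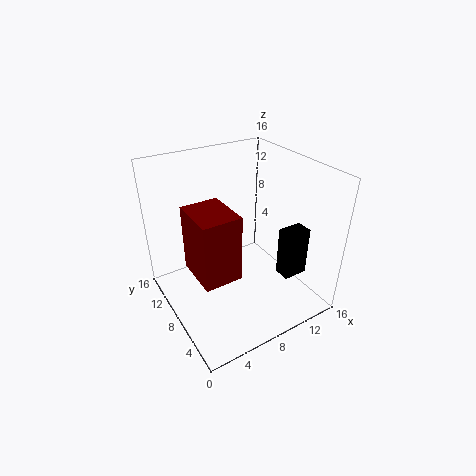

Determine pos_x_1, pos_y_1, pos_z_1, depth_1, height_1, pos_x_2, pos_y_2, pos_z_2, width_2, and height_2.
pos_x_1 = 13, pos_y_1 = 5, pos_z_1 = 2, depth_1 = 2, height_1 = 6, pos_x_2 = 2, pos_y_2 = 4, pos_z_2 = 6, width_2 = 4, height_2 = 7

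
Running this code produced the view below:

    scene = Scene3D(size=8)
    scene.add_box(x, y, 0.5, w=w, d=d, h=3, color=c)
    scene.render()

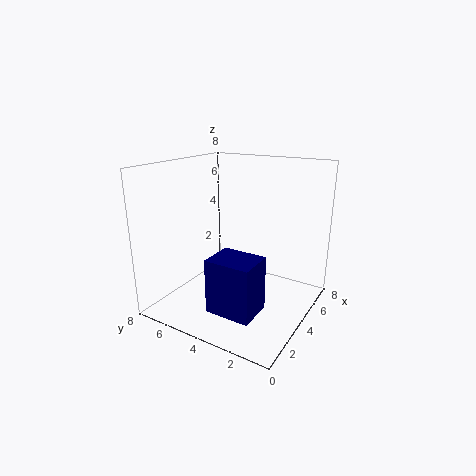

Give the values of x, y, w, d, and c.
x = 1.5; y = 2; w = 2; d = 2.5; c = 'navy'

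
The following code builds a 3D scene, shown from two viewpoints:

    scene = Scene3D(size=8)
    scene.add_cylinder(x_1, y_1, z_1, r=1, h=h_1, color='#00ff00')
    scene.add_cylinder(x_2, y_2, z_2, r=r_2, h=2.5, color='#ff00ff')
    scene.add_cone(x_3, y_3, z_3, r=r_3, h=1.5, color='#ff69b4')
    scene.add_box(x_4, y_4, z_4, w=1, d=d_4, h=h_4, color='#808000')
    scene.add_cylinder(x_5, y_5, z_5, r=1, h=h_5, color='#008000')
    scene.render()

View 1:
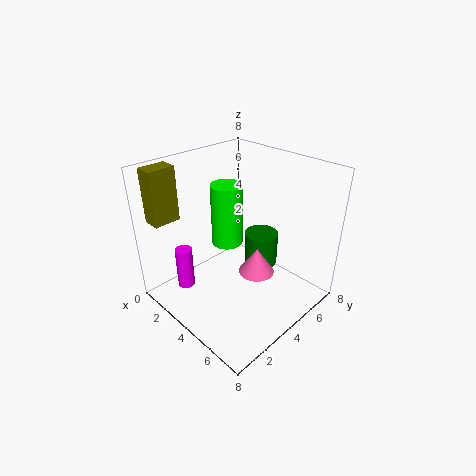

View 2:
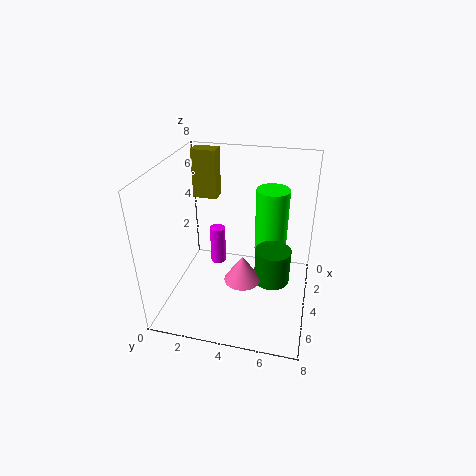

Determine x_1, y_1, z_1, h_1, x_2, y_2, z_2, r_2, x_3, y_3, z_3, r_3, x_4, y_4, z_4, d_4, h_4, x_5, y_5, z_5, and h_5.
x_1 = 1.5
y_1 = 5.5
z_1 = 2
h_1 = 4
x_2 = 1.5
y_2 = 2
z_2 = 0.5
r_2 = 0.5
x_3 = 5
y_3 = 4.5
z_3 = 2
r_3 = 1
x_4 = 0.5
y_4 = 0.5
z_4 = 5
d_4 = 1.5
h_4 = 3
x_5 = 4
y_5 = 6
z_5 = 1.5
h_5 = 2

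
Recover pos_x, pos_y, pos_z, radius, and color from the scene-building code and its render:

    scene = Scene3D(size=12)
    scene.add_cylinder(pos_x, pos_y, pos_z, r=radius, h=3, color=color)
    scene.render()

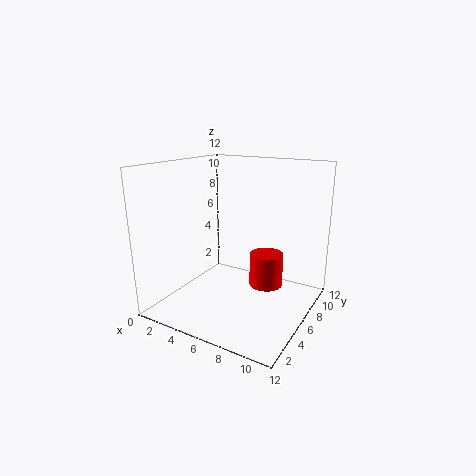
pos_x = 7.5; pos_y = 8.5; pos_z = 1; radius = 1.5; color = 'red'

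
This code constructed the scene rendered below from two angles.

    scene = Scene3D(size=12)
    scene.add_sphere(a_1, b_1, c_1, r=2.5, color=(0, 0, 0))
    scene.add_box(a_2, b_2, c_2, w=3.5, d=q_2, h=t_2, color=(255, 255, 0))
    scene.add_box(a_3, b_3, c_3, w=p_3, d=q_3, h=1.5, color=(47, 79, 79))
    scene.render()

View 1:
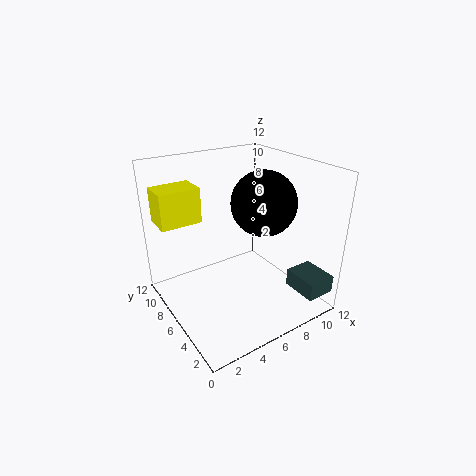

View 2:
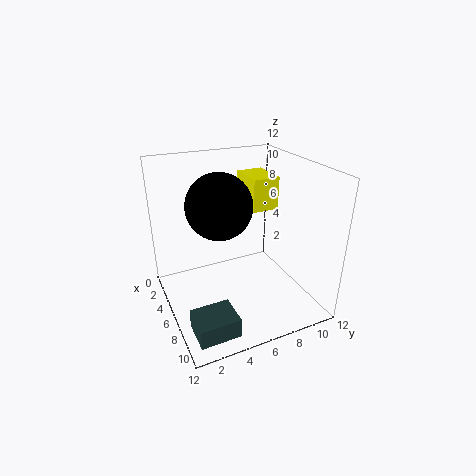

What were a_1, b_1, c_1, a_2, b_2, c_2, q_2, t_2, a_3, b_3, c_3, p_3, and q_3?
a_1 = 7, b_1 = 4, c_1 = 9.5, a_2 = 0.5, b_2 = 8.5, c_2 = 7, q_2 = 2.5, t_2 = 3, a_3 = 9.5, b_3 = 0.5, c_3 = 1.5, p_3 = 2.5, q_3 = 3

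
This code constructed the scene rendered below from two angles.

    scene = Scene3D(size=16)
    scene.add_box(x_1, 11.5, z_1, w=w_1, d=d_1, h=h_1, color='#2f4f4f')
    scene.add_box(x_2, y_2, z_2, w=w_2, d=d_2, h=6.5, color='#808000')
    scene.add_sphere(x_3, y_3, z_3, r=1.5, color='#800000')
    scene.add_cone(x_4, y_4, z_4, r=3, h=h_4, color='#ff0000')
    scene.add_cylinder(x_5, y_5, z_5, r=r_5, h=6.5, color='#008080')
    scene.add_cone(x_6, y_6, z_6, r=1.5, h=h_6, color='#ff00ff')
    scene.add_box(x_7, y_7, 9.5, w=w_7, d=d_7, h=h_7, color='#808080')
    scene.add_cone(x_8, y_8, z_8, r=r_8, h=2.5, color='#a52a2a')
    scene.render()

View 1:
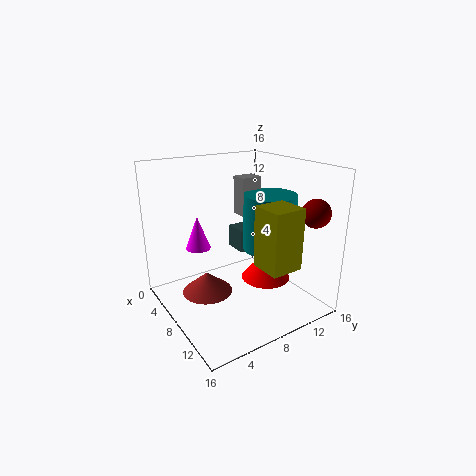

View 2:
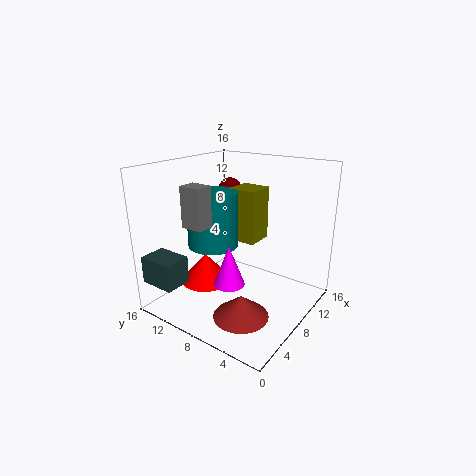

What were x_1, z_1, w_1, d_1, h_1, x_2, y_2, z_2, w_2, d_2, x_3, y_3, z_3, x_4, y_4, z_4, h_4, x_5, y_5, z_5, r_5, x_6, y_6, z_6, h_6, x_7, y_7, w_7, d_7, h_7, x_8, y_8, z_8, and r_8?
x_1 = 0.5; z_1 = 3.5; w_1 = 3; d_1 = 4; h_1 = 3; x_2 = 11; y_2 = 8; z_2 = 6; w_2 = 3.5; d_2 = 3.5; x_3 = 14; y_3 = 13.5; z_3 = 11.5; x_4 = 7.5; y_4 = 12.5; z_4 = 1.5; h_4 = 3.5; x_5 = 8.5; y_5 = 12; z_5 = 6; r_5 = 3; x_6 = 3; y_6 = 5.5; z_6 = 5.5; h_6 = 4; x_7 = 4; y_7 = 10; w_7 = 2; d_7 = 2.5; h_7 = 4.5; x_8 = 5; y_8 = 5.5; z_8 = 0.5; r_8 = 3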